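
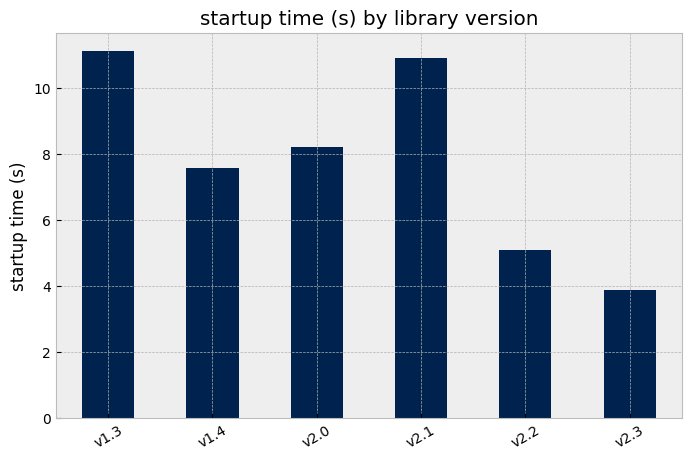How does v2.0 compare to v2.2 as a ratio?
≈ 1.6×

v2.0 ≈ 8, v2.2 ≈ 5; 8/5 ≈ 1.6.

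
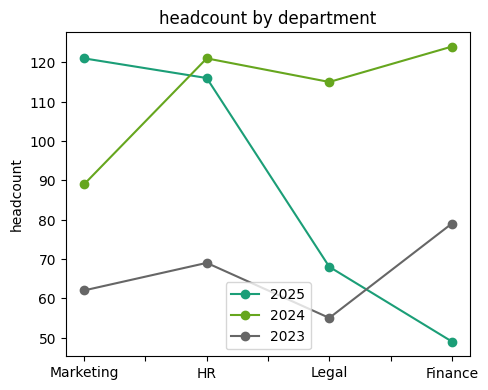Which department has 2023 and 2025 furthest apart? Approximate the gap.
Marketing, ≈ 60

Marketing: 2023 ≈ 60, 2025 ≈ 120 → gap ≈ 60. Next-largest (HR) is only ≈ 50.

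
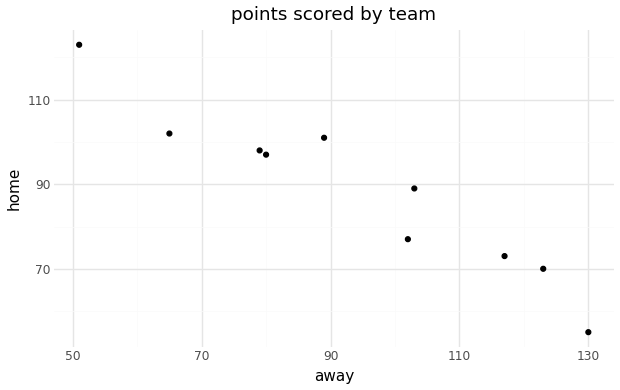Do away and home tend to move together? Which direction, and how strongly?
Points are negatively correlated; strong (|r| ≈ 1.0).

negative, strong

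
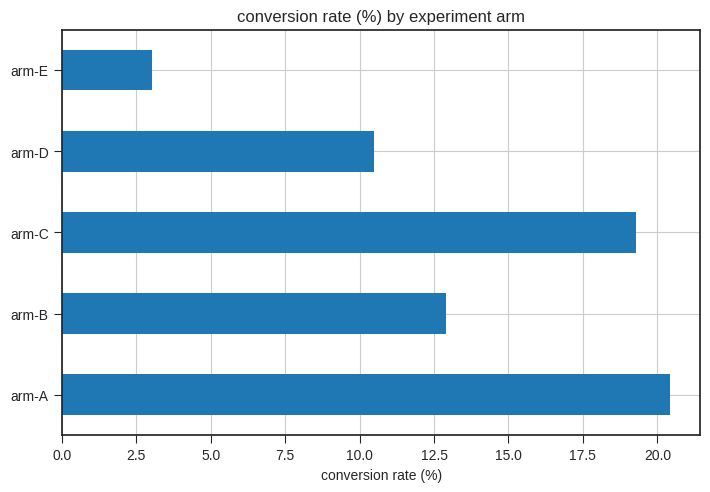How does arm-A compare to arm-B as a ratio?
arm-A ≈ 20, arm-B ≈ 12; 20/12 ≈ 1.67.

≈ 1.67×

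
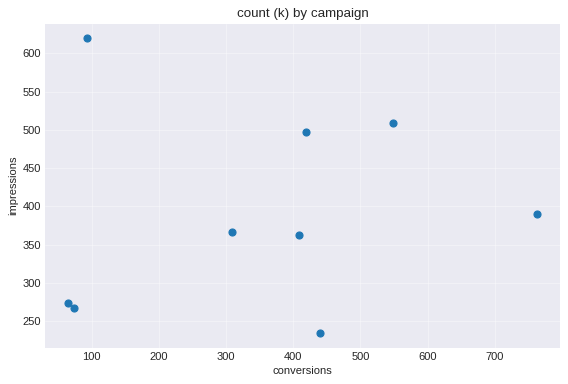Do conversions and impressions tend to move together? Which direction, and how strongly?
no clear correlation

Points are roughly uncorrelated; weak (|r| ≈ 0.1).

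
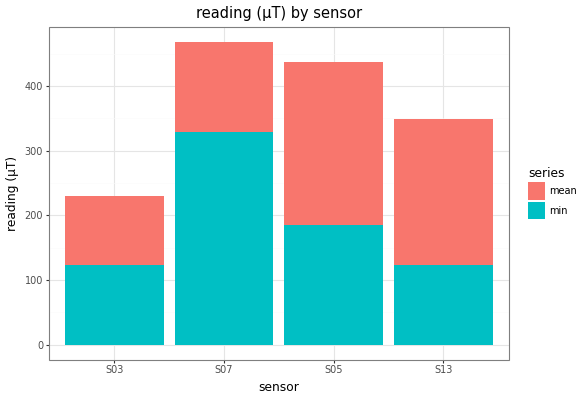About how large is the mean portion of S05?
mean top ≈ 450, bottom ≈ 200; segment ≈ 250.

≈ 250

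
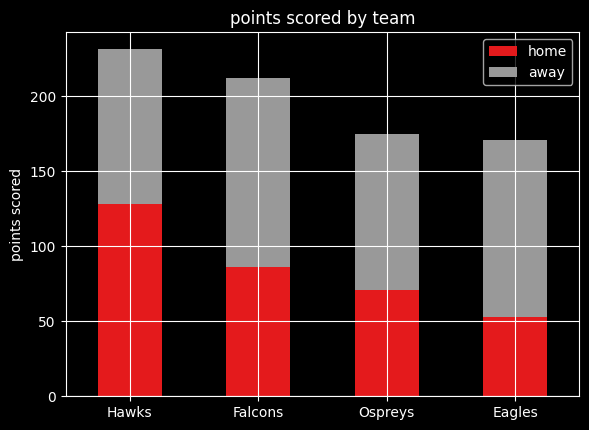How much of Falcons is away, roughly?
≈ 140

away top ≈ 220, bottom ≈ 80; segment ≈ 140.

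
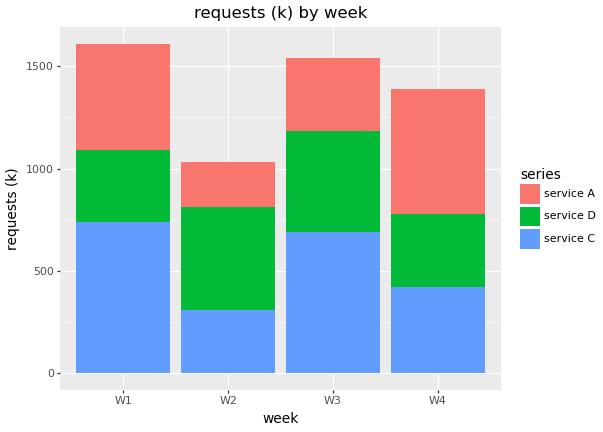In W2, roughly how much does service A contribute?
service A top ≈ 1000, bottom ≈ 800; segment ≈ 200.

≈ 200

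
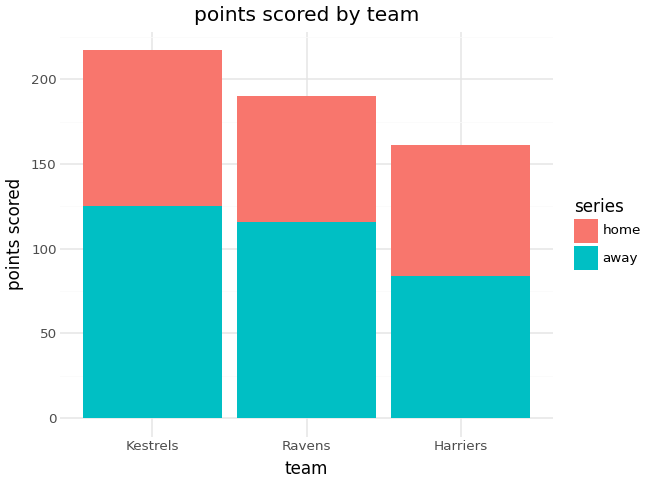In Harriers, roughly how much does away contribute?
away top ≈ 80, bottom ≈ 0; segment ≈ 80.

≈ 80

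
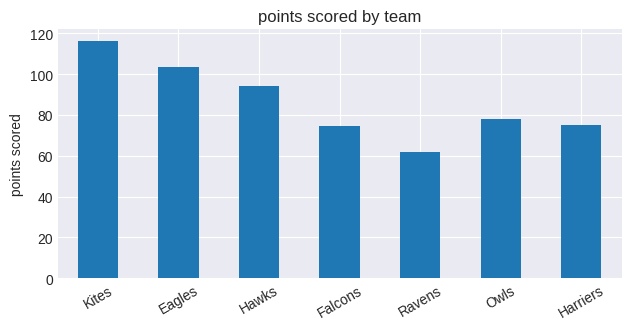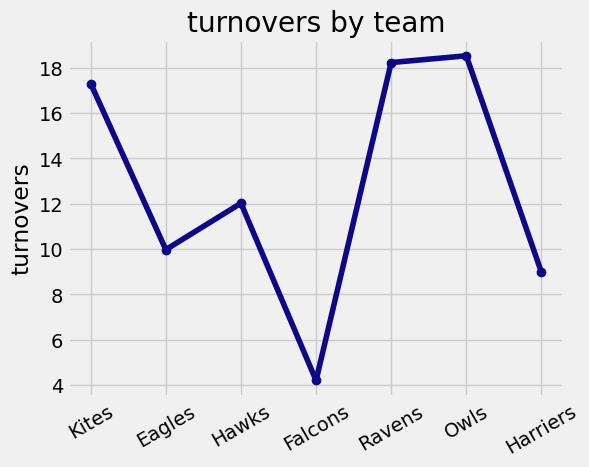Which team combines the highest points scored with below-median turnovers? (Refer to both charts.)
Chart 2 median turnovers ≈ 12; below-median teams: Eagles, Falcons, Harriers. Among those, Eagles has the highest points scored (≈ 100).

Eagles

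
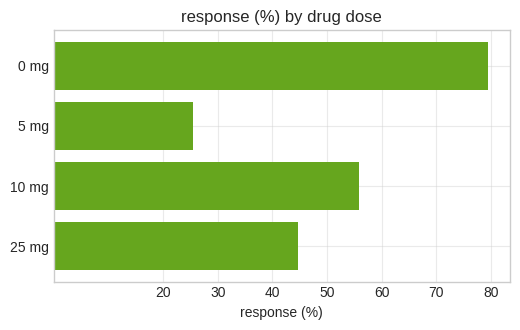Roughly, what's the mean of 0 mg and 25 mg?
(80 + 40) / 2 ≈ 60.

≈ 60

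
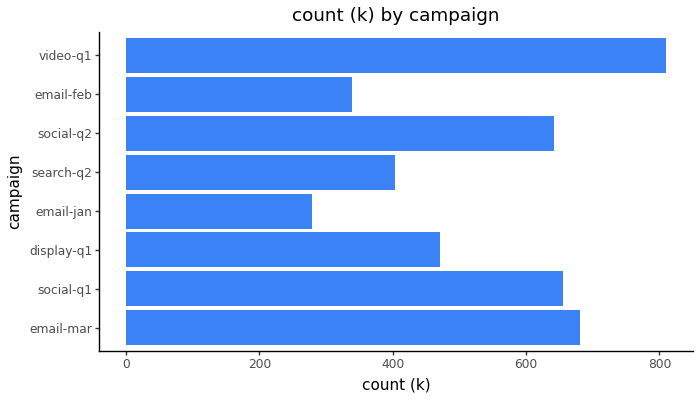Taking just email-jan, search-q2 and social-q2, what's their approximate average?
≈ 433

(300 + 400 + 600) / 3 ≈ 433.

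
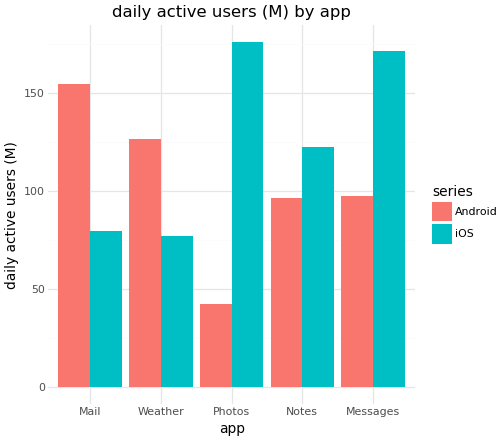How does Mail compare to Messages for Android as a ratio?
Mail ≈ 160, Messages ≈ 100; 160/100 ≈ 1.6.

≈ 1.6×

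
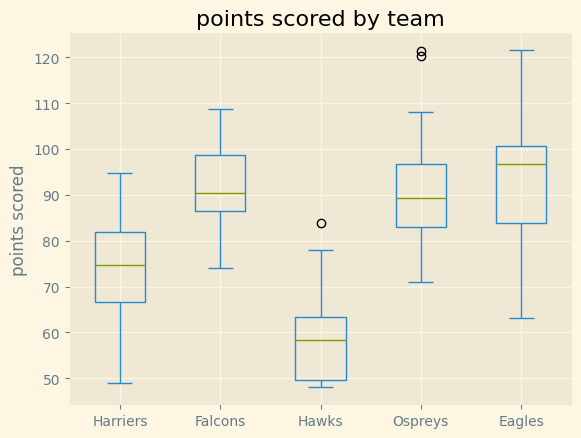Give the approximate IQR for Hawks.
≈ 15

Q3 ≈ 65, Q1 ≈ 50; IQR ≈ 15.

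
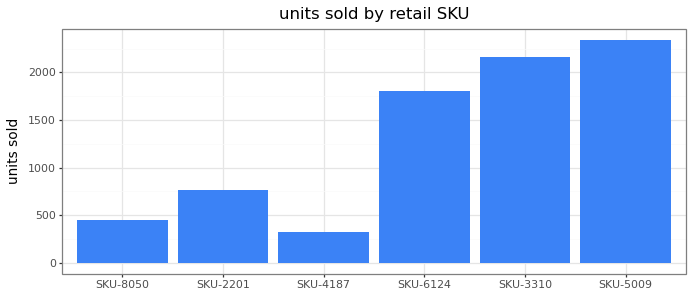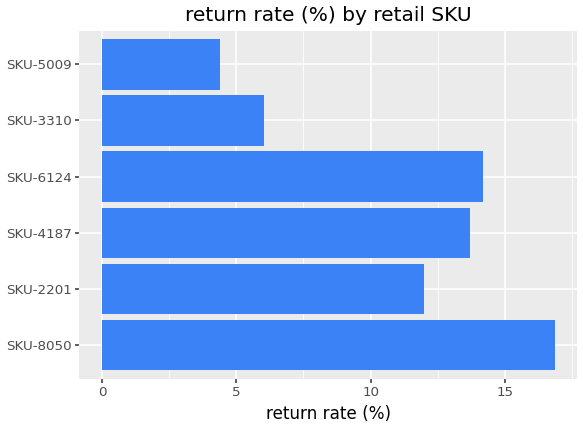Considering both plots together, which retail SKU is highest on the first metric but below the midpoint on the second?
SKU-5009

Chart 2 median return rate (%) ≈ 12; below-median retail SKUs: SKU-2201, SKU-3310, SKU-5009. Among those, SKU-5009 has the highest units sold (≈ 2500).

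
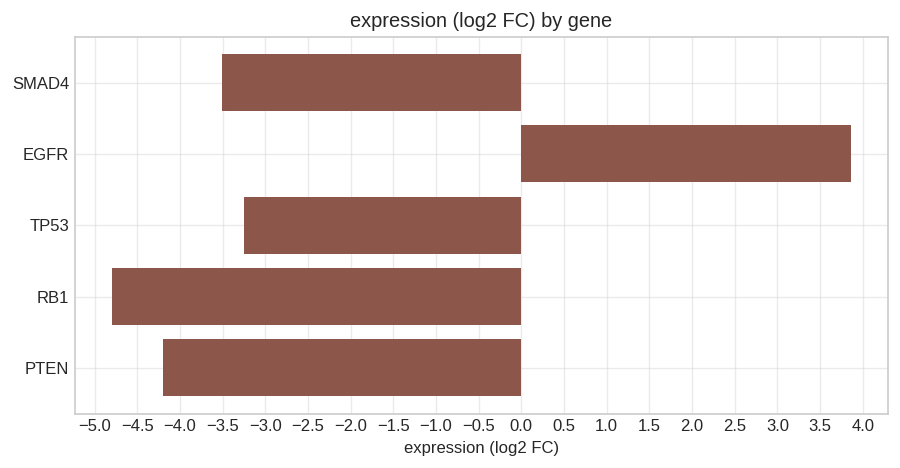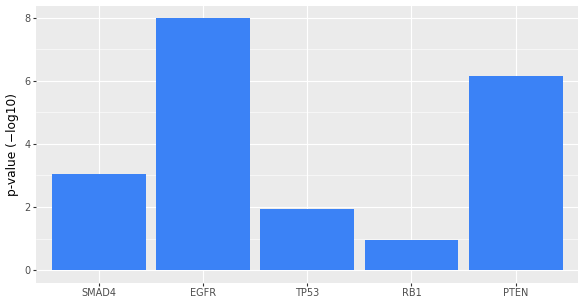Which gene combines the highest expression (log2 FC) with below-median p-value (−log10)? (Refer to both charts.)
Chart 2 median p-value (−log10) ≈ 3; below-median genes: TP53, RB1. Among those, TP53 has the highest expression (log2 FC) (≈ -3).

TP53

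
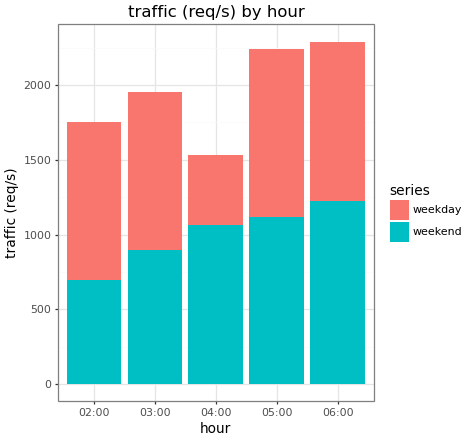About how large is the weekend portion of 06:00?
weekend top ≈ 1200, bottom ≈ 0; segment ≈ 1200.

≈ 1200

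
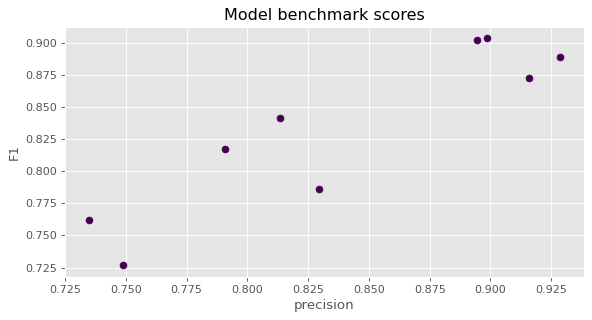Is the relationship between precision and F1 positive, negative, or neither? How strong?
Points are positively correlated; strong (|r| ≈ 0.9).

positive, strong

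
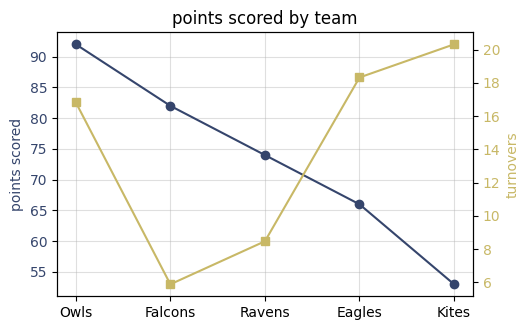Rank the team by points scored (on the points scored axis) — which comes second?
Top 3 (on the points scored axis): Owls ≈ 90, Falcons ≈ 80, Ravens ≈ 75.

Falcons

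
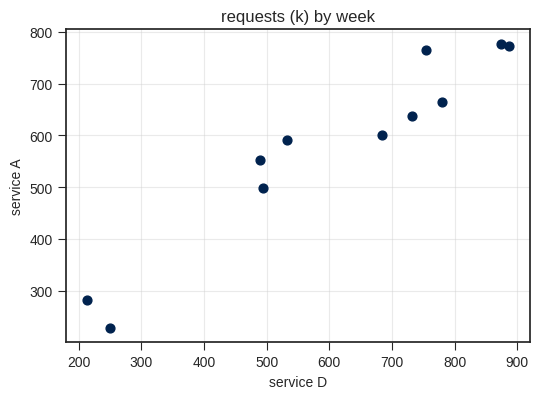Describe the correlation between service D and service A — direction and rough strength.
positive, strong

Points are positively correlated; strong (|r| ≈ 1.0).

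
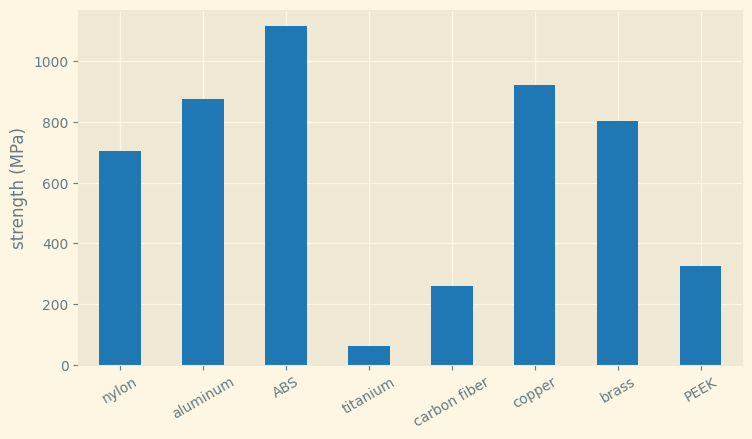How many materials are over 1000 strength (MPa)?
1

Above 1000: ABS.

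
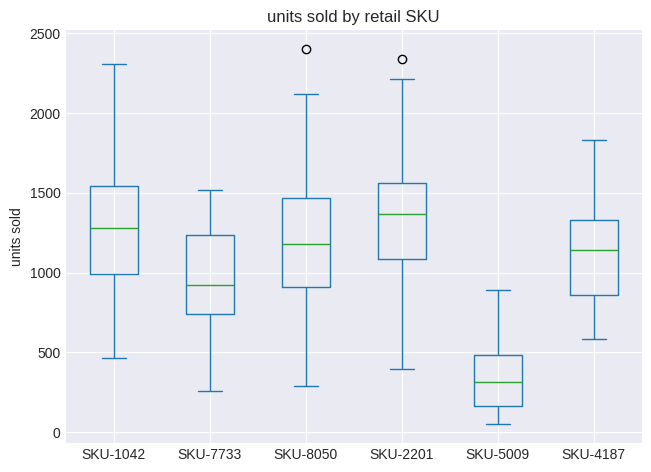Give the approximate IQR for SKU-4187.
Q3 ≈ 1300, Q1 ≈ 900; IQR ≈ 400.

≈ 400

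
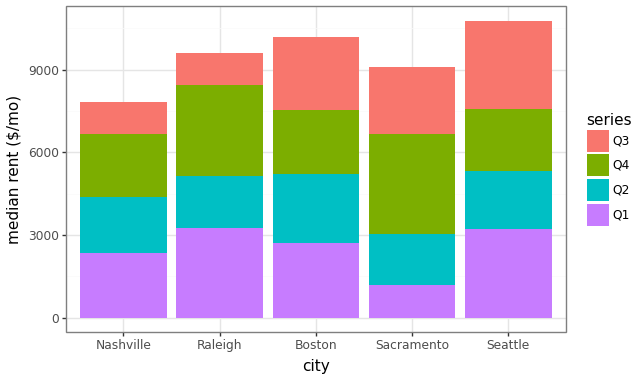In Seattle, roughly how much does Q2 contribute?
≈ 2000

Q2 top ≈ 5000, bottom ≈ 3000; segment ≈ 2000.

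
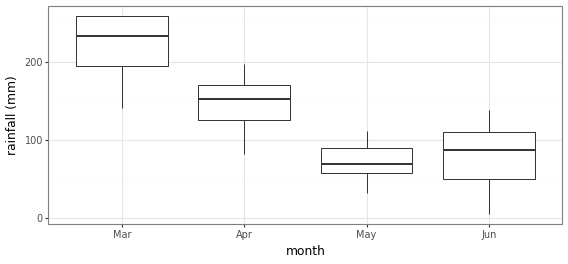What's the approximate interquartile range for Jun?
≈ 60

Q3 ≈ 120, Q1 ≈ 60; IQR ≈ 60.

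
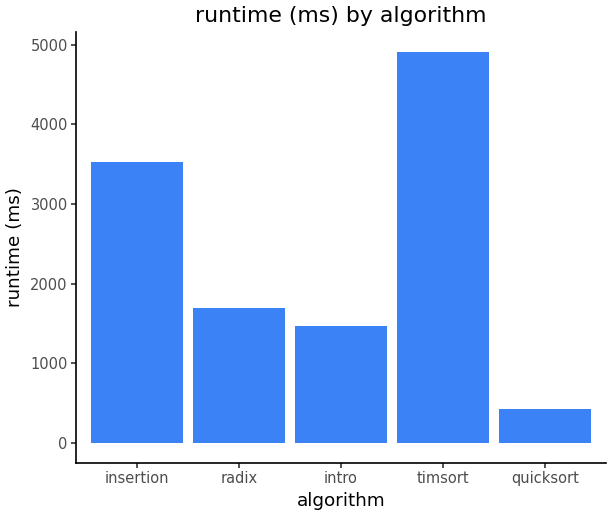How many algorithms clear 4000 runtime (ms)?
Above 4000: timsort.

1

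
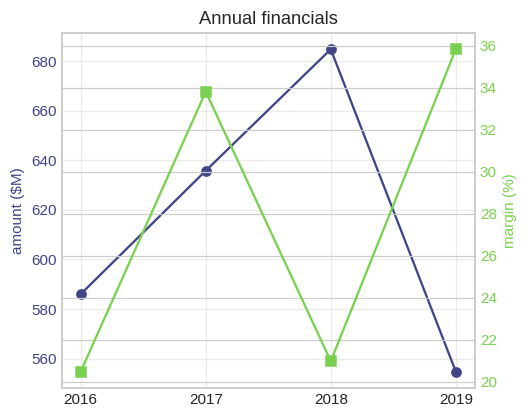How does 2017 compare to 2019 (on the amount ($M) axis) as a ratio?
2017 ≈ 640, 2019 ≈ 560; 640/560 ≈ 1.14.

≈ 1.14×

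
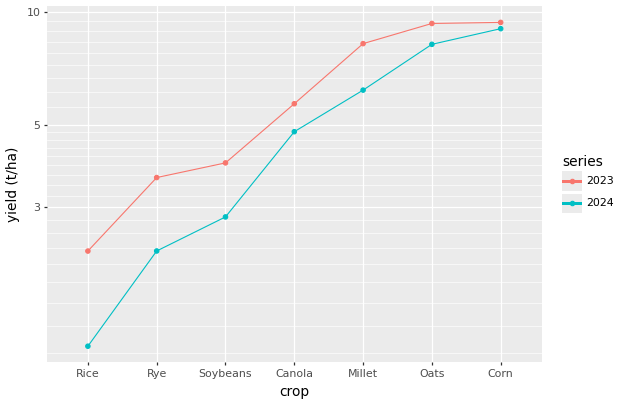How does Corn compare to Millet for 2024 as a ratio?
≈ 1.5×

Corn ≈ 9, Millet ≈ 6; 9/6 ≈ 1.5.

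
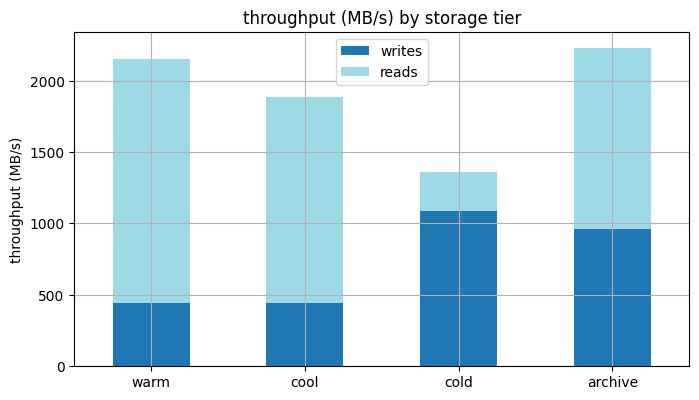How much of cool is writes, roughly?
≈ 400

writes top ≈ 400, bottom ≈ 0; segment ≈ 400.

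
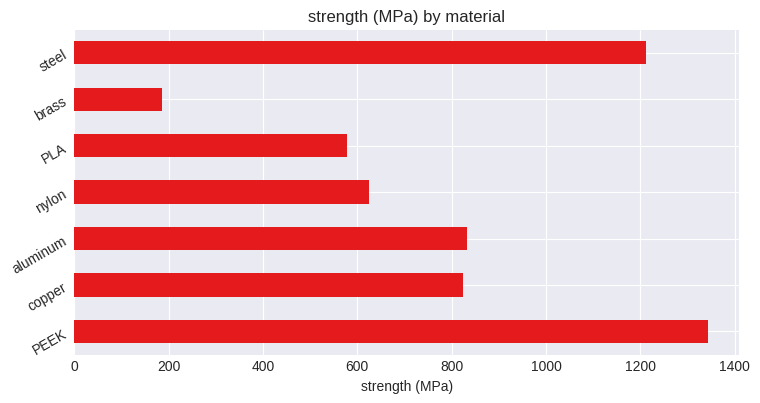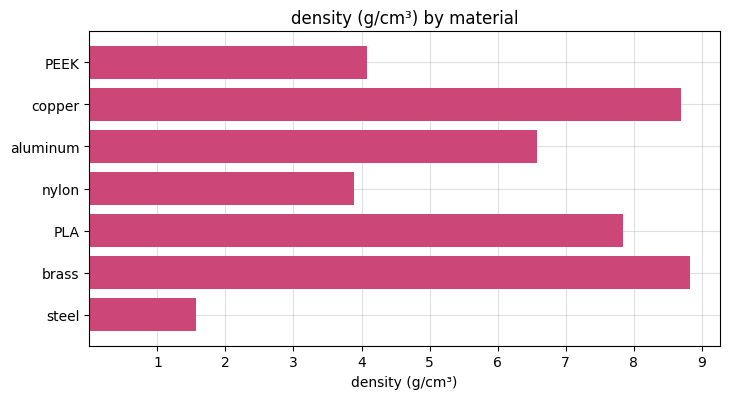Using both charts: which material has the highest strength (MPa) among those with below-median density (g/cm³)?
PEEK

Chart 2 median density (g/cm³) ≈ 7; below-median materials: PEEK, nylon, steel. Among those, PEEK has the highest strength (MPa) (≈ 1400).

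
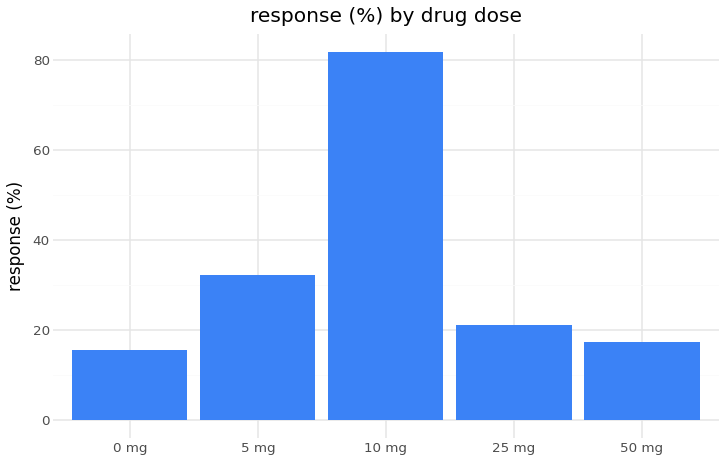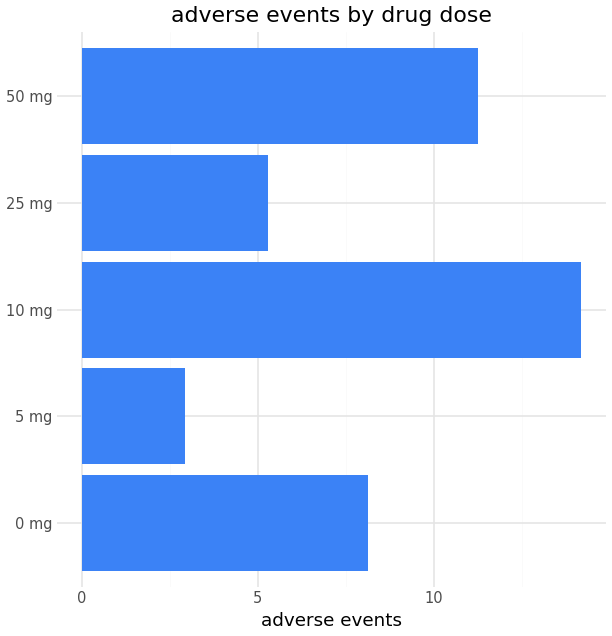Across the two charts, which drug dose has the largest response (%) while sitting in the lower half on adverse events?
Chart 2 median adverse events ≈ 8; below-median drug doses: 5 mg, 25 mg. Among those, 5 mg has the highest response (%) (≈ 30).

5 mg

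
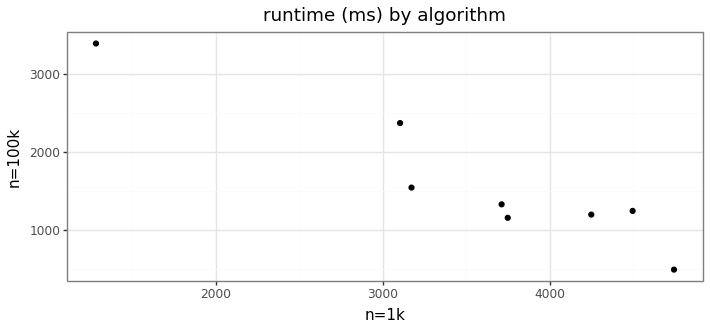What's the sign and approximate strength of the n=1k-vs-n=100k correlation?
negative, strong

Points are negatively correlated; strong (|r| ≈ 0.9).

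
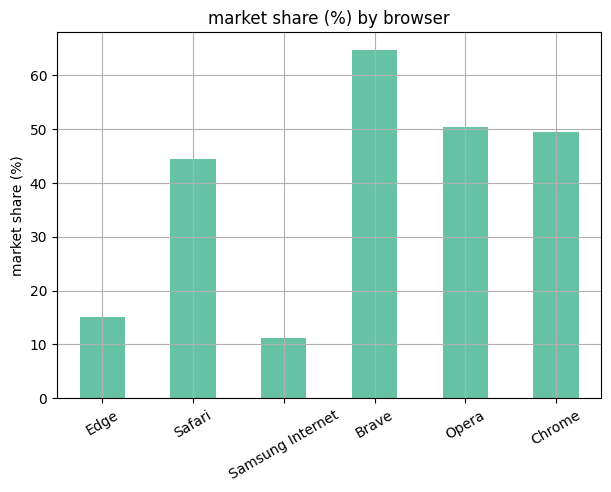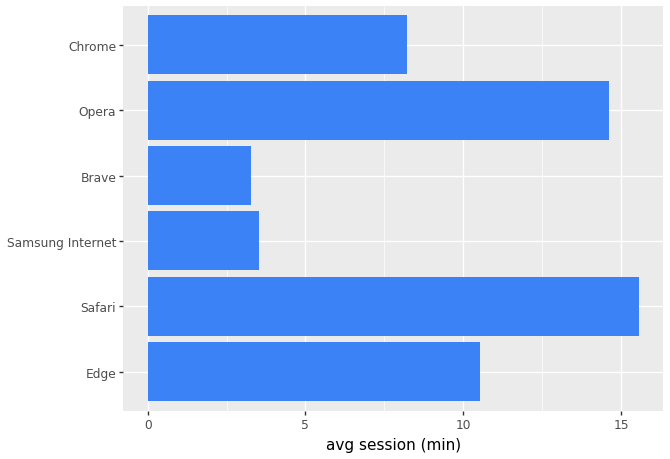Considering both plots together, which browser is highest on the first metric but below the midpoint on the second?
Chart 2 median avg session (min) ≈ 10; below-median browsers: Samsung Internet, Brave, Chrome. Among those, Brave has the highest market share (%) (≈ 60).

Brave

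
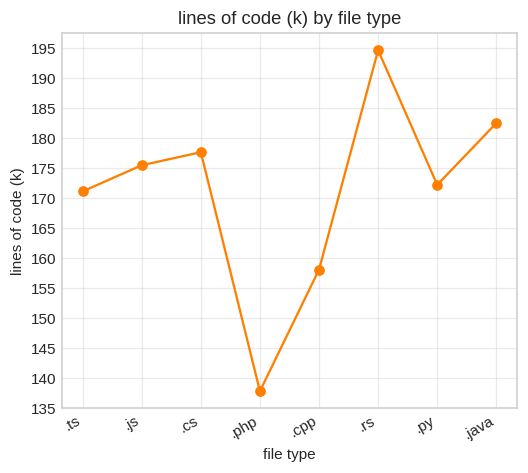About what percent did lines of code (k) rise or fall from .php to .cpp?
≈ +14.3%

.php ≈ 140, .cpp ≈ 160; (160 − 140) / 140 ≈ +14.3%.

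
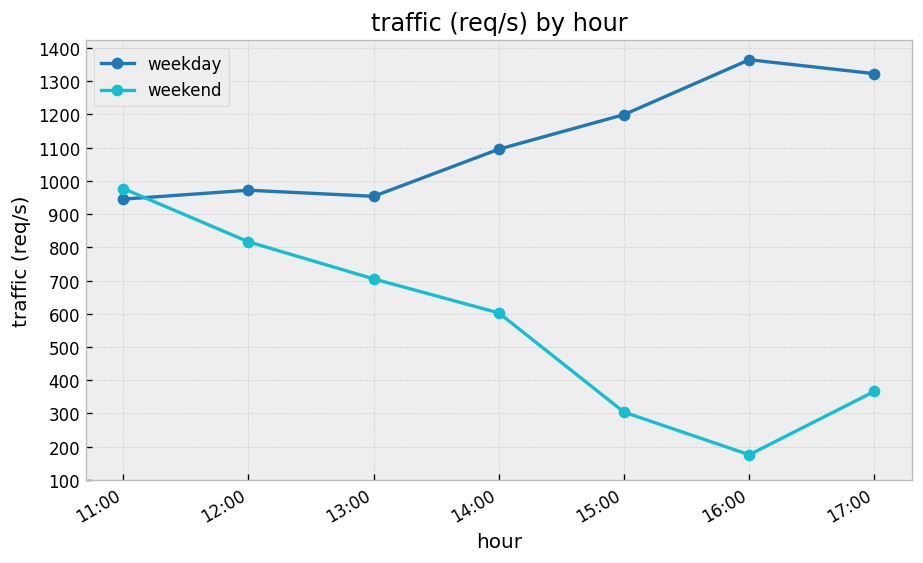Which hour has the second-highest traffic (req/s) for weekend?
12:00

Top 3 for weekend: 11:00 ≈ 1000, 12:00 ≈ 800, 13:00 ≈ 700.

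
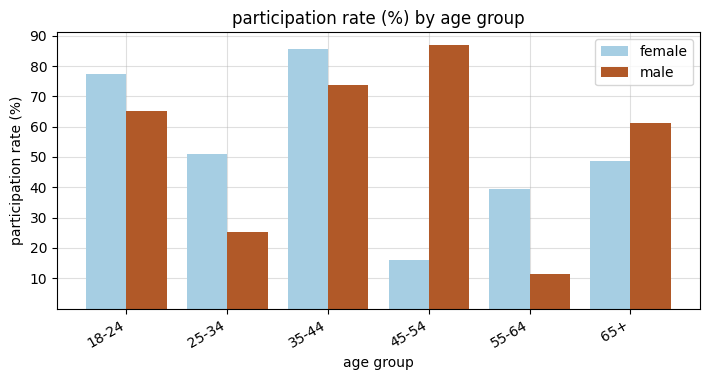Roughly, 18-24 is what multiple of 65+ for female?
18-24 ≈ 80, 65+ ≈ 50; 80/50 ≈ 1.6.

≈ 1.6×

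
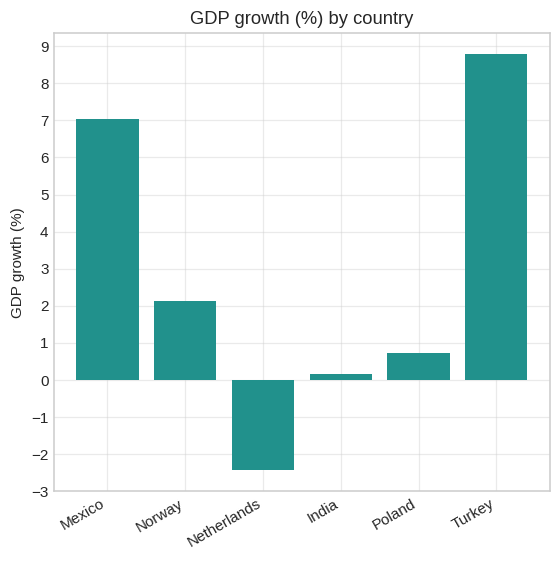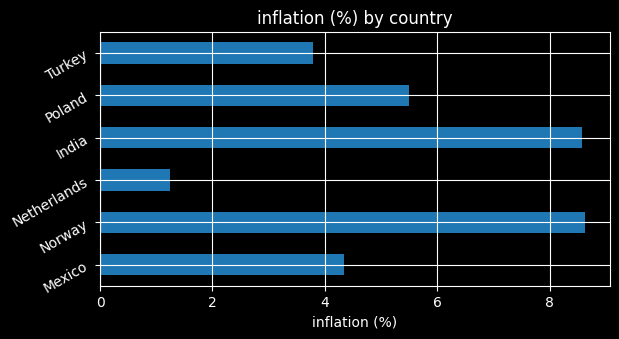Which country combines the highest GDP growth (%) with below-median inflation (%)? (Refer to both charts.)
Chart 2 median inflation (%) ≈ 5; below-median countries: Mexico, Netherlands, Turkey. Among those, Turkey has the highest GDP growth (%) (≈ 9).

Turkey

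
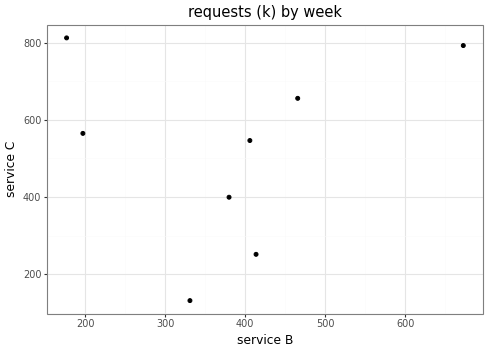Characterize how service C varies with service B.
no clear correlation

Points are roughly uncorrelated; weak (|r| ≈ 0.1).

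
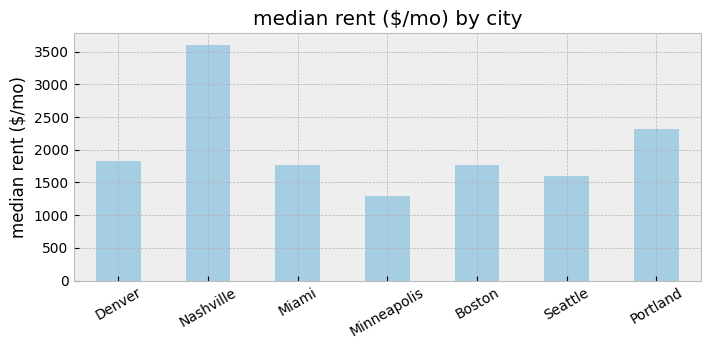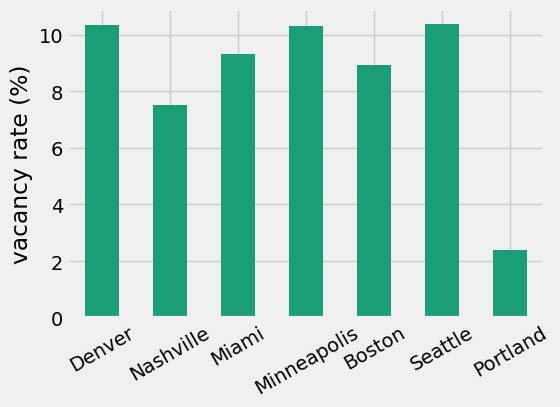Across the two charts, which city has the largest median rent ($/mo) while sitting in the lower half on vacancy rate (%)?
Nashville

Chart 2 median vacancy rate (%) ≈ 9; below-median cities: Nashville, Boston, Portland. Among those, Nashville has the highest median rent ($/mo) (≈ 3500).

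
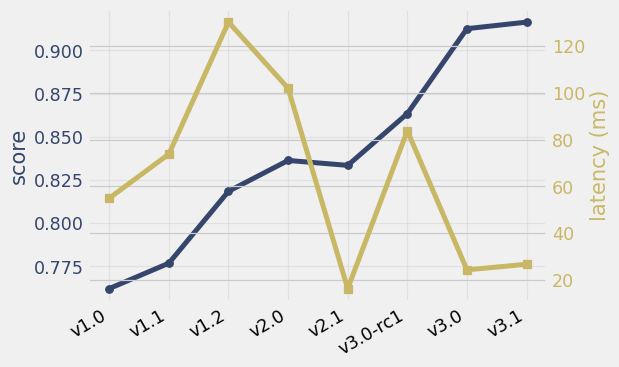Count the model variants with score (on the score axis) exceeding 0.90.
2

Above 0.90: v3.0, v3.1.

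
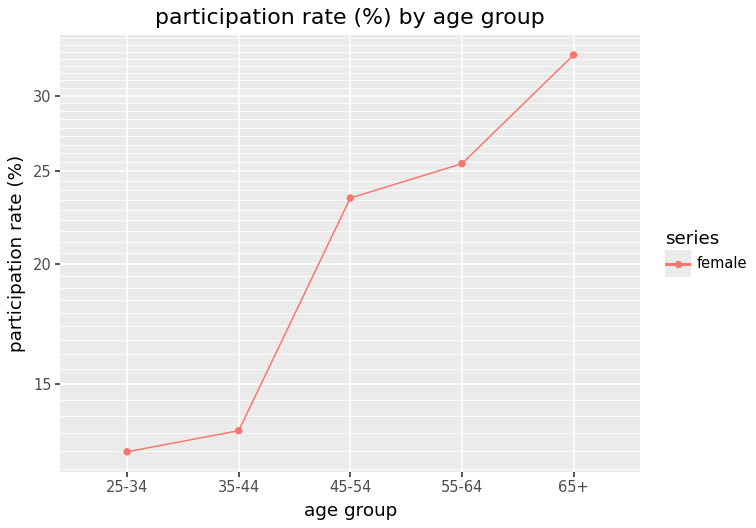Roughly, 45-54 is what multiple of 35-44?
≈ 1.71×

45-54 ≈ 24, 35-44 ≈ 14; 24/14 ≈ 1.71.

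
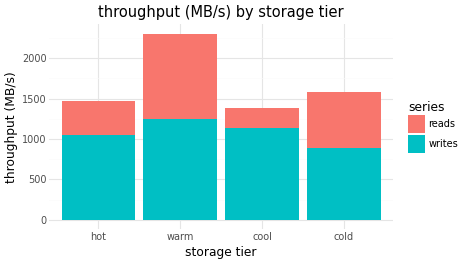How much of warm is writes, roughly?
≈ 1200

writes top ≈ 1200, bottom ≈ 0; segment ≈ 1200.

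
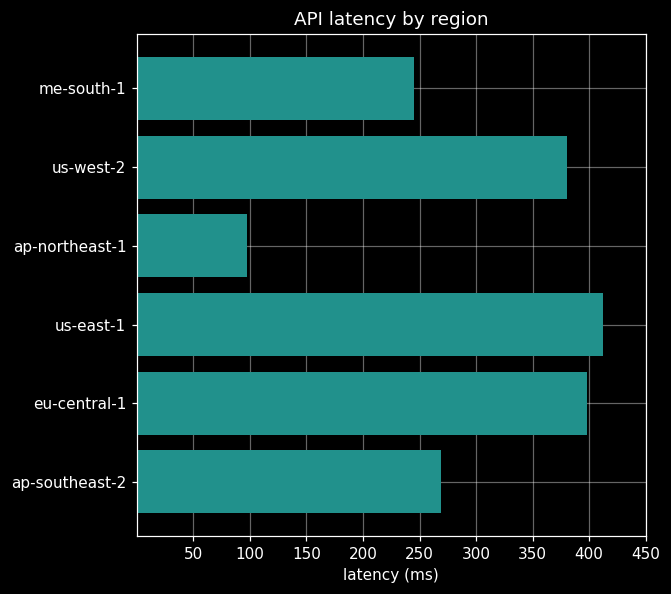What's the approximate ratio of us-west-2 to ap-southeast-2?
us-west-2 ≈ 400, ap-southeast-2 ≈ 250; 400/250 ≈ 1.6.

≈ 1.6×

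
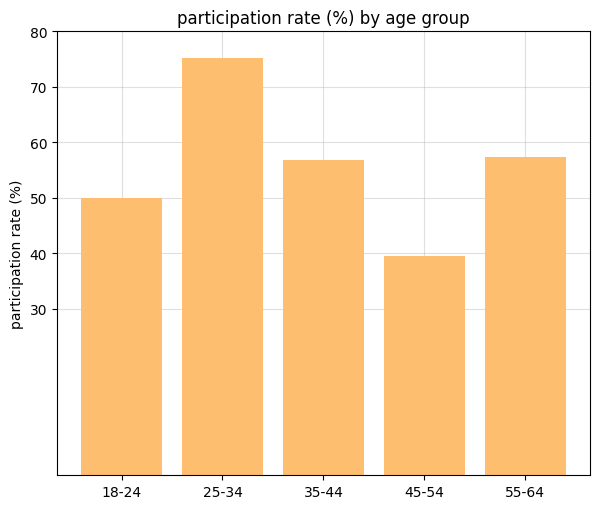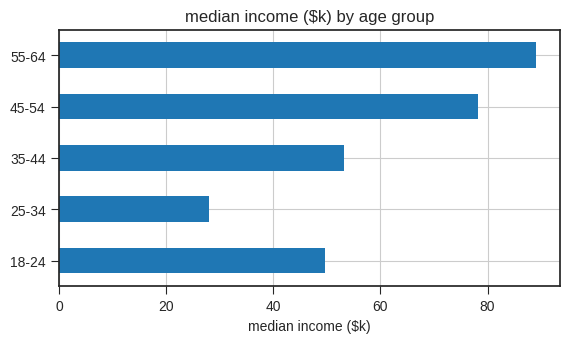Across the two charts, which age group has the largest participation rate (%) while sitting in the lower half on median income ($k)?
25-34

Chart 2 median median income ($k) ≈ 50; below-median age groups: 18-24, 25-34. Among those, 25-34 has the highest participation rate (%) (≈ 80).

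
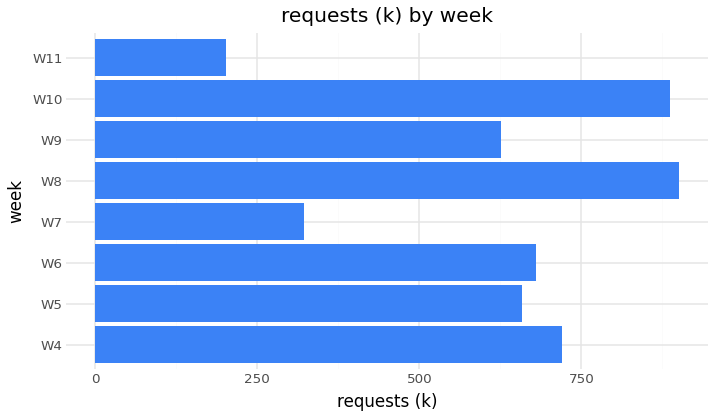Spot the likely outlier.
W11

W11 ≈ 200; the rest sit between ≈ 300 and ≈ 900.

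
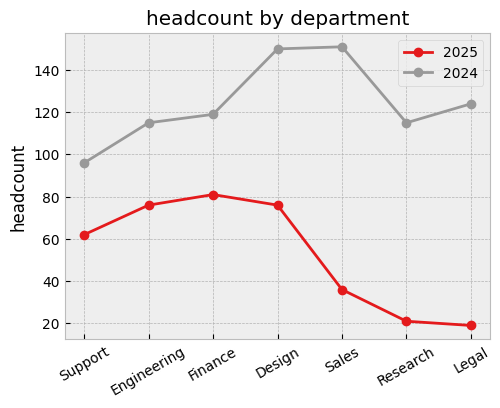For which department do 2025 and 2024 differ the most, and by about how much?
Sales: 2025 ≈ 40, 2024 ≈ 160 → gap ≈ 120. Next-largest (Legal) is only ≈ 100.

Sales, ≈ 120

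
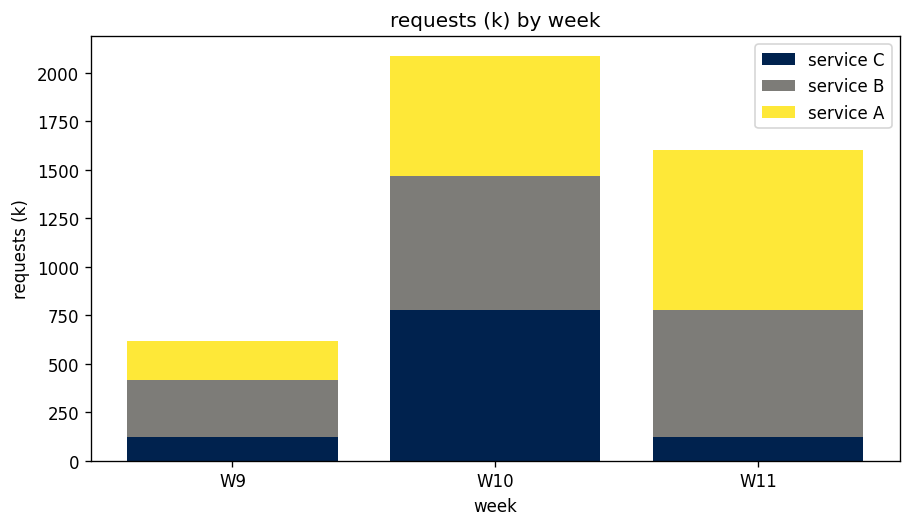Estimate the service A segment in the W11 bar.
service A top ≈ 1600, bottom ≈ 800; segment ≈ 800.

≈ 800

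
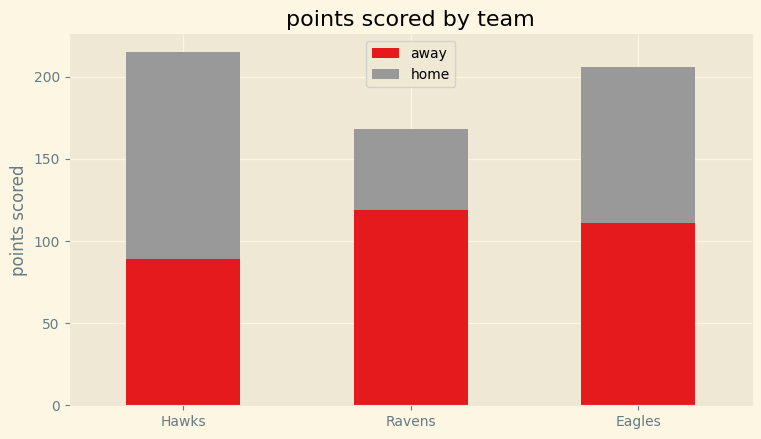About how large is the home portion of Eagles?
≈ 80

home top ≈ 200, bottom ≈ 120; segment ≈ 80.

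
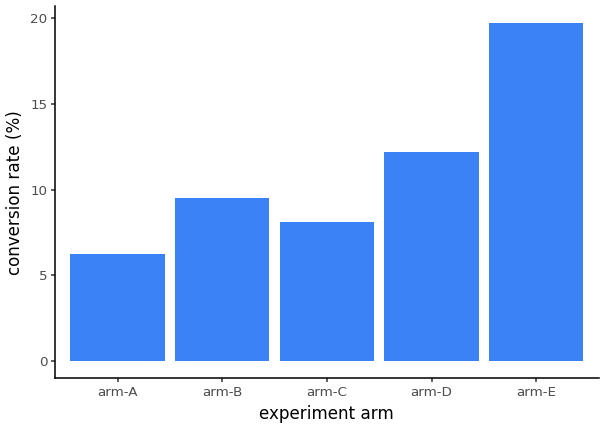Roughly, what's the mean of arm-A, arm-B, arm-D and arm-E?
(6 + 10 + 12 + 20) / 4 ≈ 12.

≈ 12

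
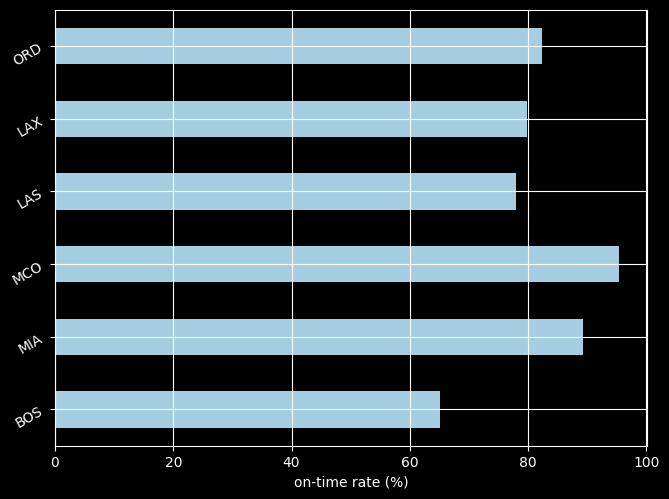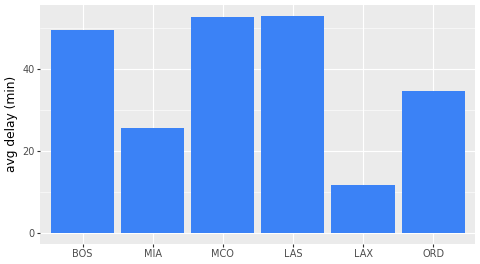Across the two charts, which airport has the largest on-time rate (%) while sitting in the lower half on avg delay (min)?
MIA

Chart 2 median avg delay (min) ≈ 40; below-median airports: MIA, LAX, ORD. Among those, MIA has the highest on-time rate (%) (≈ 90).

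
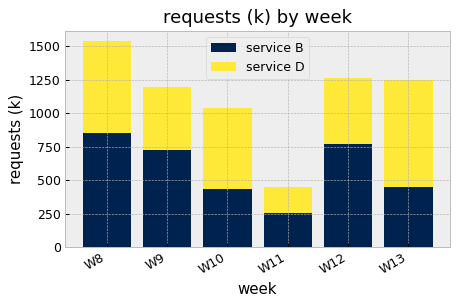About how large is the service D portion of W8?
service D top ≈ 1600, bottom ≈ 800; segment ≈ 800.

≈ 800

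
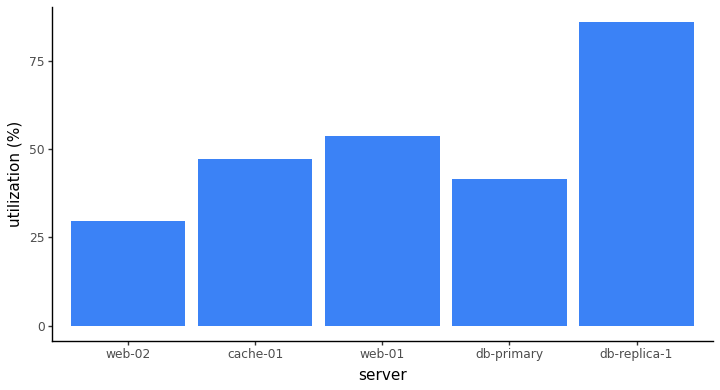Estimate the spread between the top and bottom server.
≈ 60

Max db-replica-1 ≈ 90, min web-02 ≈ 30; range ≈ 60.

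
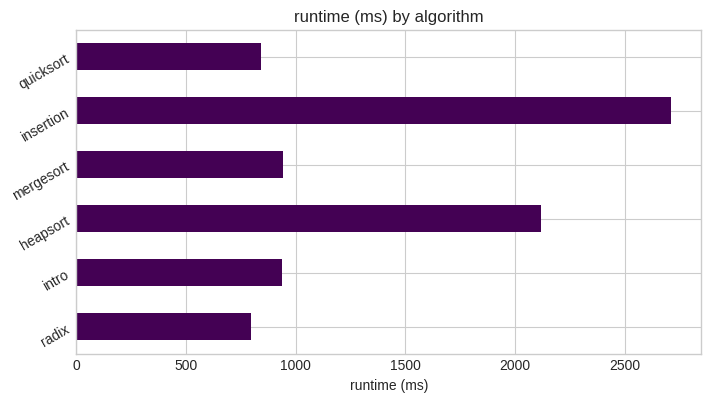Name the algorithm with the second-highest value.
heapsort

Top 3: insertion ≈ 2500, heapsort ≈ 2000, mergesort ≈ 1000.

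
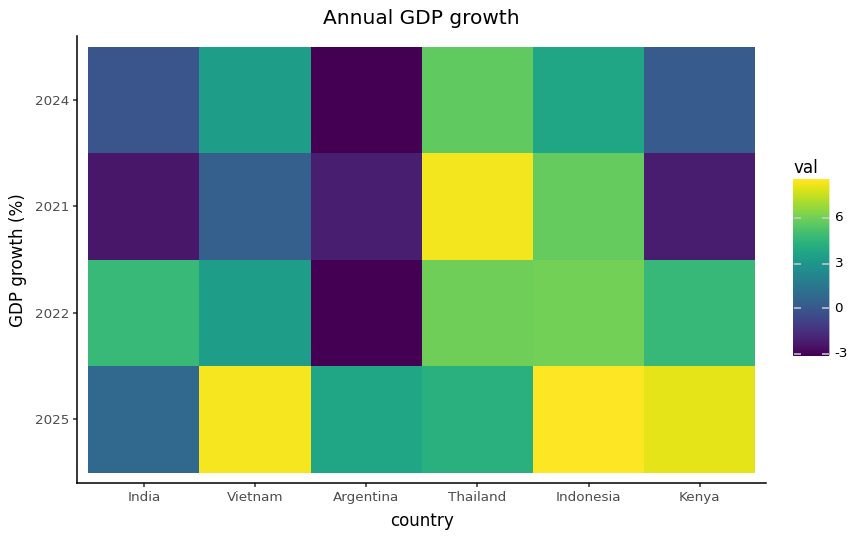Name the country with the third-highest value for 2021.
Vietnam

Top 4 for 2021: Thailand ≈ 8, Indonesia ≈ 6, Vietnam ≈ 0, Argentina ≈ -2.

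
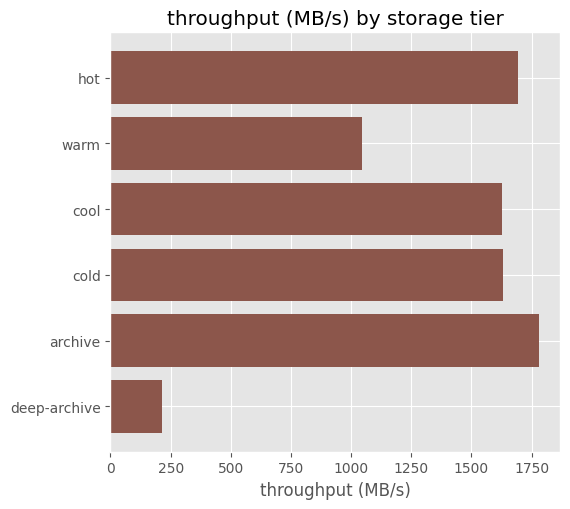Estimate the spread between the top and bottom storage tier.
≈ 1600

Max archive ≈ 1800, min deep-archive ≈ 200; range ≈ 1600.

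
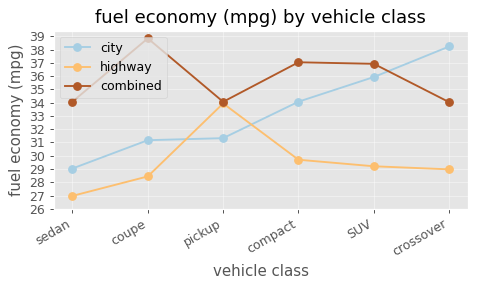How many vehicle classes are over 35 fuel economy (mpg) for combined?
Above 35: coupe, compact, SUV.

3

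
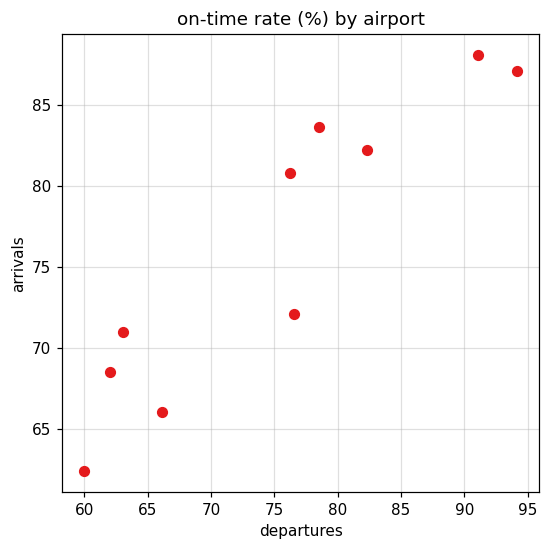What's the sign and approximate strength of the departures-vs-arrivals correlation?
positive, strong

Points are positively correlated; strong (|r| ≈ 0.9).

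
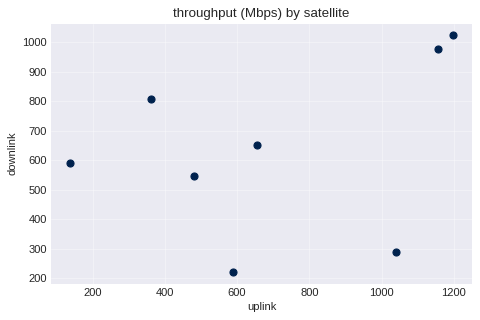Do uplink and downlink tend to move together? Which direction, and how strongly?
positive, weak

Points are positively correlated; weak (|r| ≈ 0.3).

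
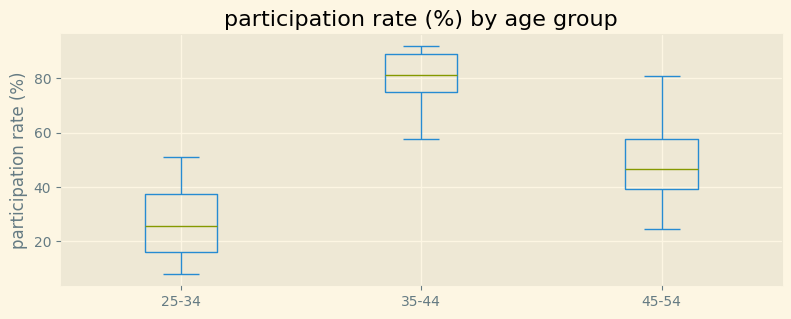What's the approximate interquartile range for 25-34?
≈ 20

Q3 ≈ 35, Q1 ≈ 15; IQR ≈ 20.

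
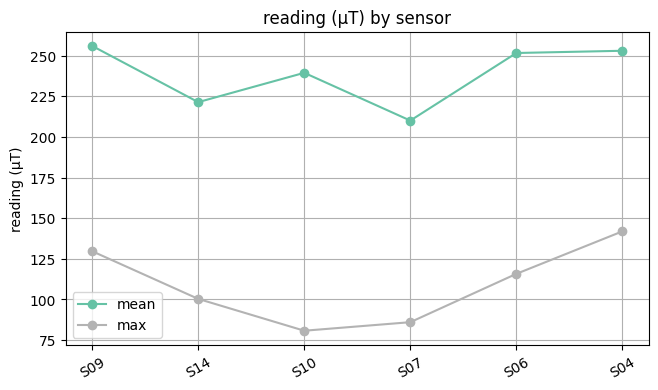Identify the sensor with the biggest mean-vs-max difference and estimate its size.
S10, ≈ 160 µT

S10: mean ≈ 240, max ≈ 80 → gap ≈ 160. Next-largest (S06) is only ≈ 140.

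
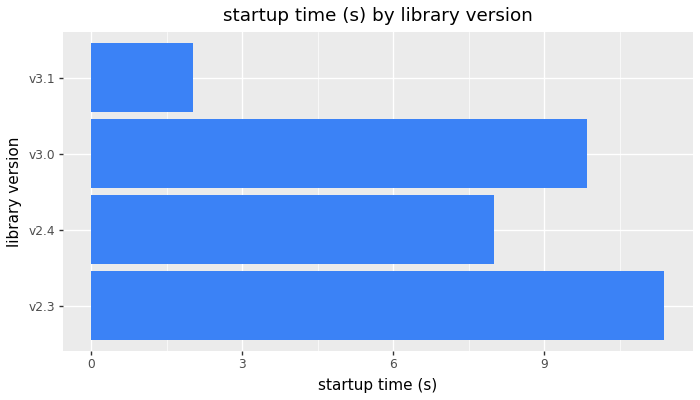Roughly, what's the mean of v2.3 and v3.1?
≈ 6

(11 + 2) / 2 ≈ 6.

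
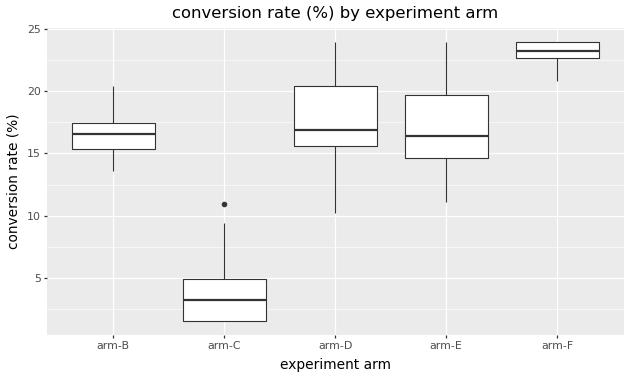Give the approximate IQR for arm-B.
≈ 2

Q3 ≈ 18, Q1 ≈ 16; IQR ≈ 2.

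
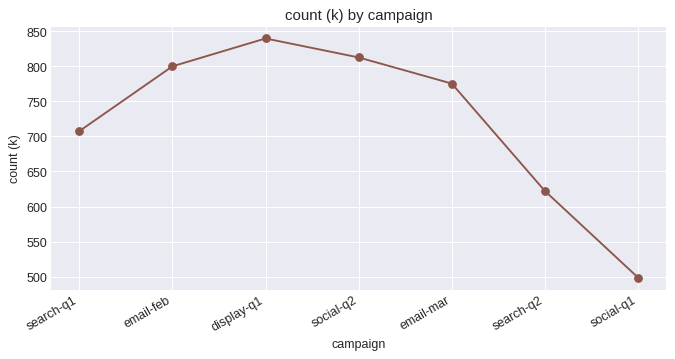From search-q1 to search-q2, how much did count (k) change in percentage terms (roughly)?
search-q1 ≈ 700, search-q2 ≈ 600; (600 − 700) / 700 ≈ -14.3%.

≈ -14.3%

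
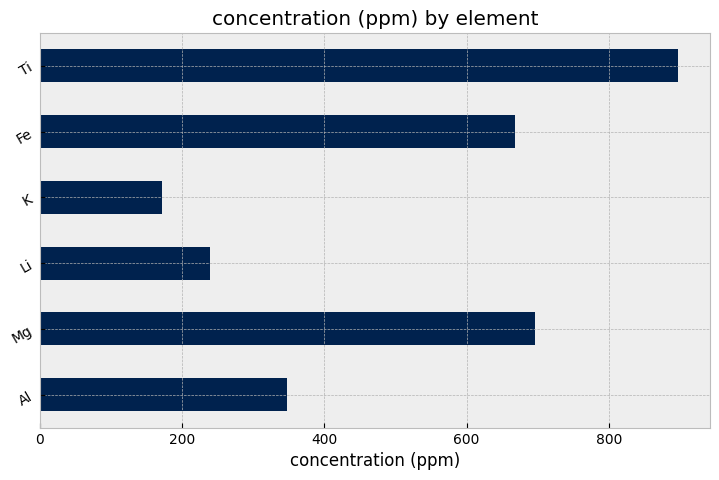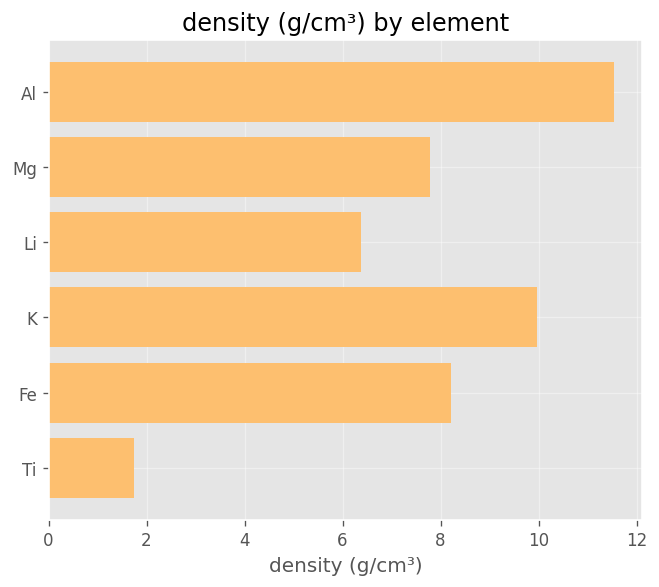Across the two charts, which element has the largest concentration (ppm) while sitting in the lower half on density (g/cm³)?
Chart 2 median density (g/cm³) ≈ 8; below-median elements: Mg, Li, Ti. Among those, Ti has the highest concentration (ppm) (≈ 900).

Ti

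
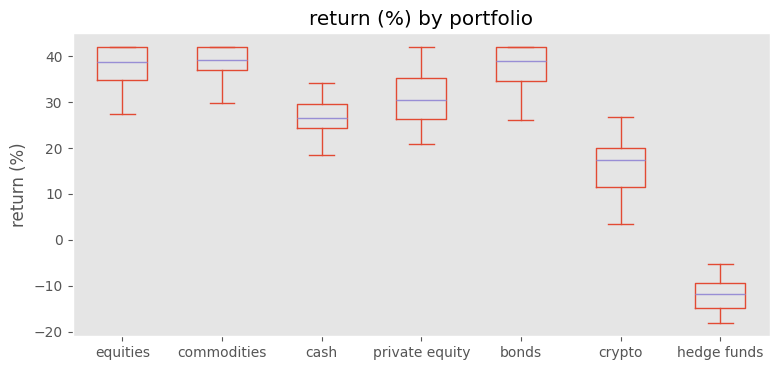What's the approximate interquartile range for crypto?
Q3 ≈ 20, Q1 ≈ 10; IQR ≈ 10.

≈ 10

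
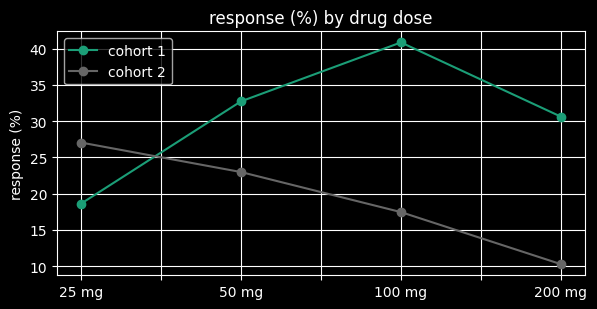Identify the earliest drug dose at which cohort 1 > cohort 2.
50 mg

25 mg: cohort 1 ≈ 20 vs cohort 2 ≈ 25 (not yet); 50 mg: cohort 1 ≈ 35 vs cohort 2 ≈ 25 (first crossover).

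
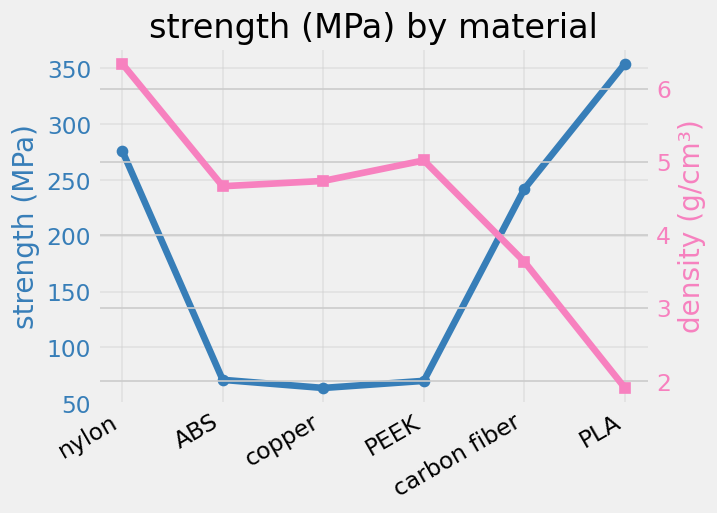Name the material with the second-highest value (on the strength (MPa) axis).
Top 3 (on the strength (MPa) axis): PLA ≈ 350, nylon ≈ 275, carbon fiber ≈ 250.

nylon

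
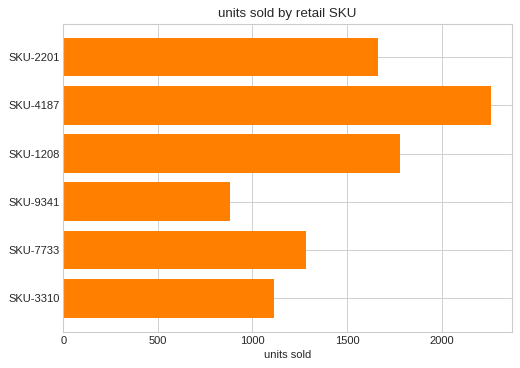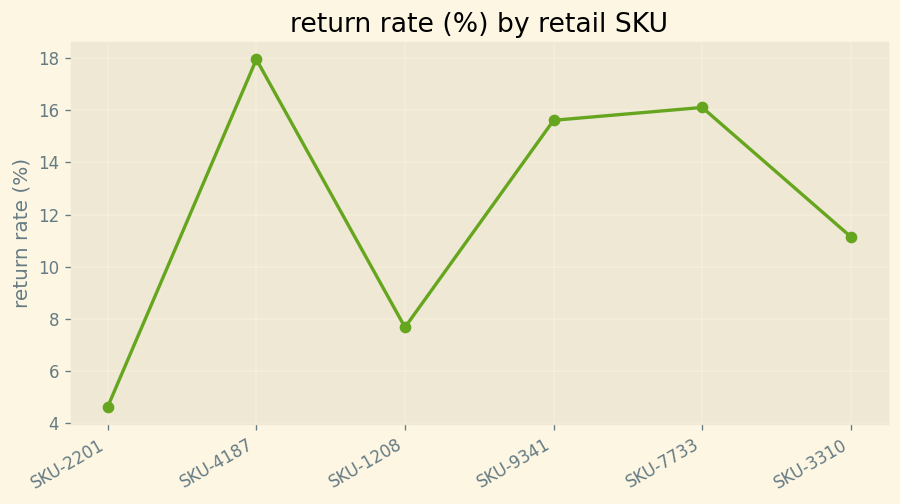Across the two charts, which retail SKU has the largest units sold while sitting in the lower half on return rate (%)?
SKU-1208

Chart 2 median return rate (%) ≈ 14; below-median retail SKUs: SKU-2201, SKU-1208, SKU-3310. Among those, SKU-1208 has the highest units sold (≈ 2000).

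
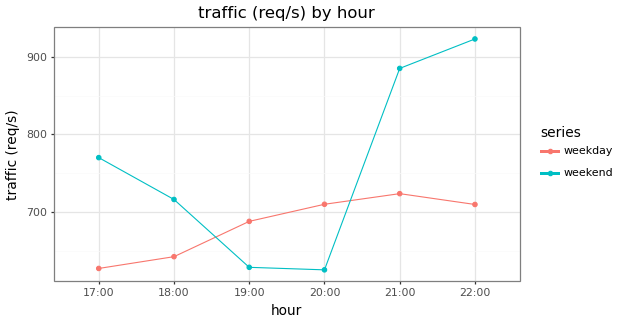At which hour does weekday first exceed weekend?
19:00

18:00: weekday ≈ 650 vs weekend ≈ 725 (not yet); 19:00: weekday ≈ 700 vs weekend ≈ 625 (first crossover).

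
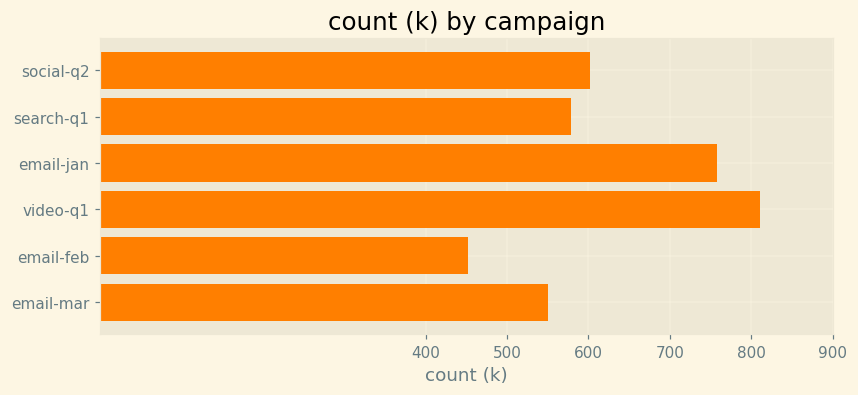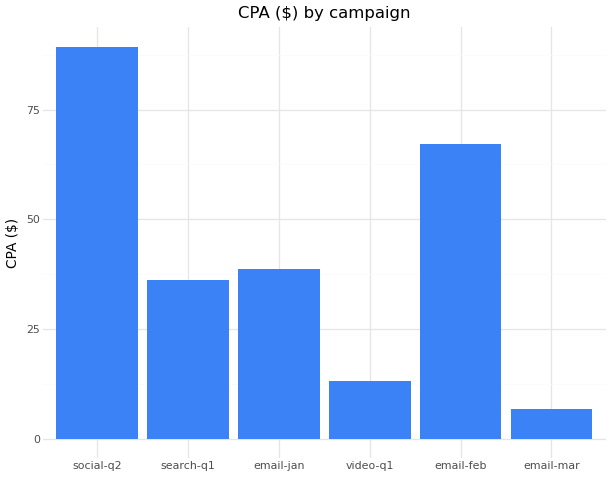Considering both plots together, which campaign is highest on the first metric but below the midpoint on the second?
video-q1

Chart 2 median CPA ($) ≈ 40; below-median campaigns: search-q1, video-q1, email-mar. Among those, video-q1 has the highest count (k) (≈ 800).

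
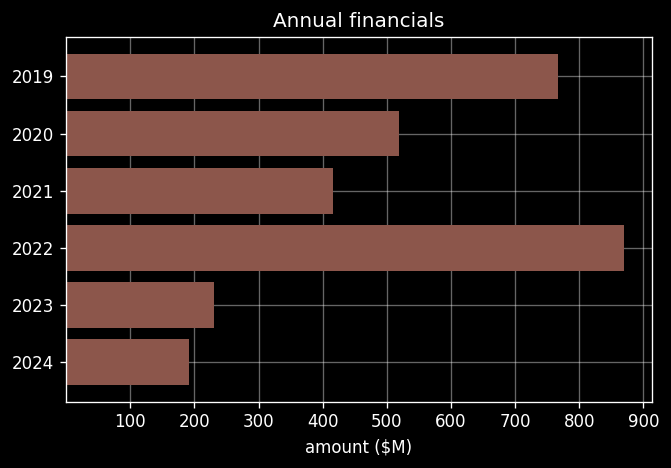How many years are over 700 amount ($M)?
Above 700: 2019, 2022.

2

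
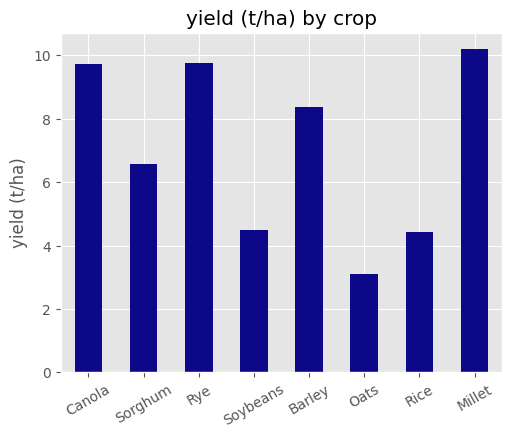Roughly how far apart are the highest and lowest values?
≈ 7

Max Millet ≈ 10, min Oats ≈ 3; range ≈ 7.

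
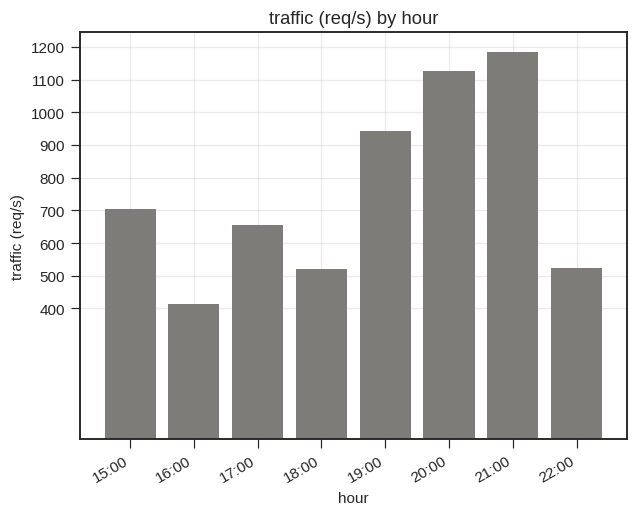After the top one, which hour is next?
20:00

Top 3: 21:00 ≈ 1200, 20:00 ≈ 1100, 19:00 ≈ 900.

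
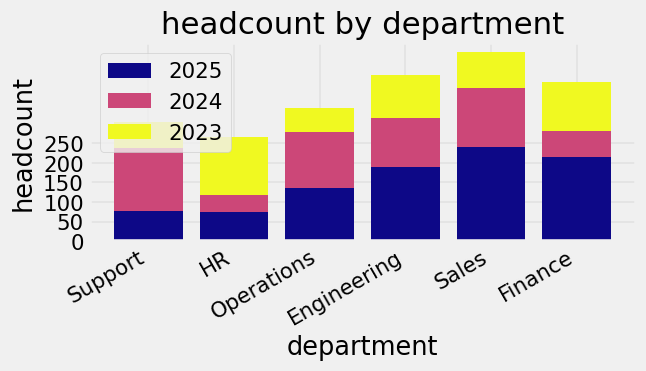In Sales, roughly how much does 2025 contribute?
2025 top ≈ 250, bottom ≈ 0; segment ≈ 250.

≈ 250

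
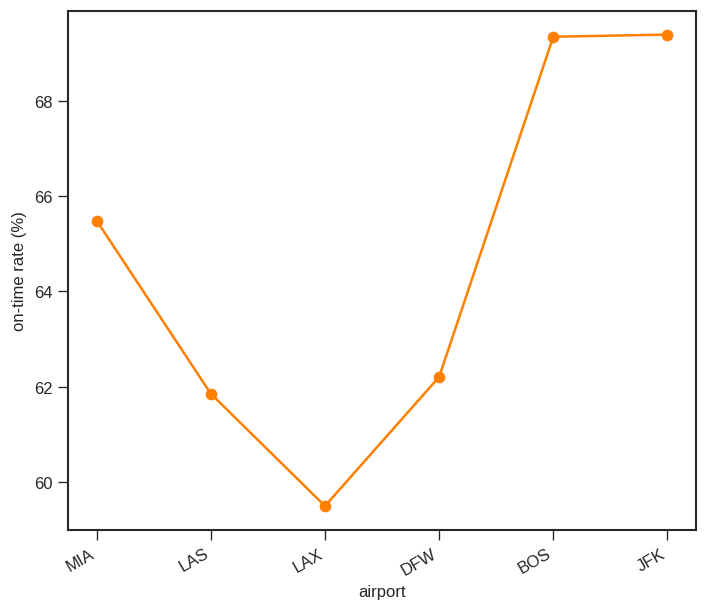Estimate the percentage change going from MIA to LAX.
MIA ≈ 65, LAX ≈ 59; (59 − 65) / 65 ≈ -9.2%.

≈ -9.2%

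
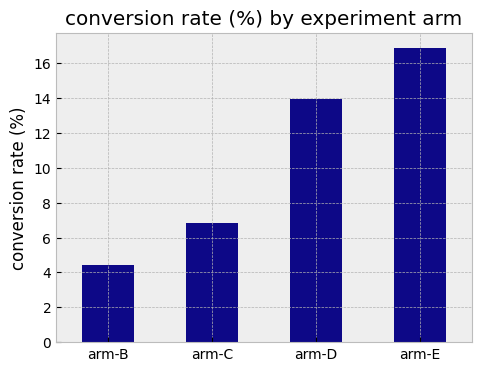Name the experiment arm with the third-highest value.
Top 4: arm-E ≈ 16, arm-D ≈ 14, arm-C ≈ 6, arm-B ≈ 4.

arm-C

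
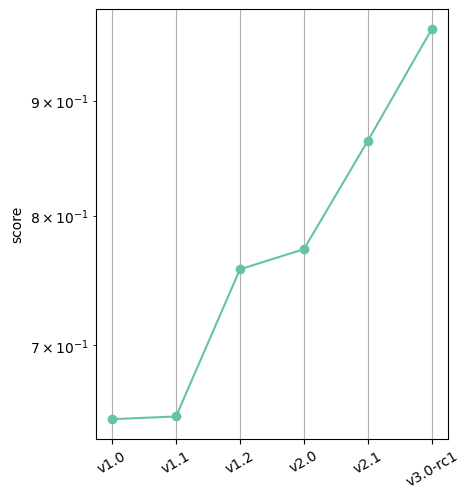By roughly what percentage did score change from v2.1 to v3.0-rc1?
≈ +11.8%

v2.1 ≈ 0.85, v3.0-rc1 ≈ 0.95; (0.95 − 0.85) / 0.85 ≈ +11.8%.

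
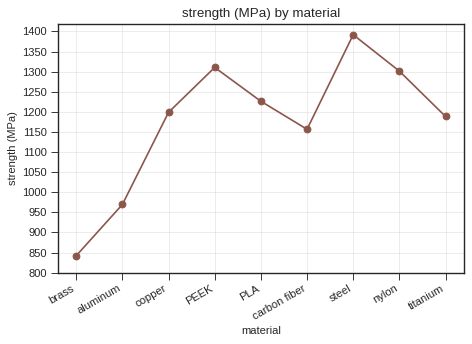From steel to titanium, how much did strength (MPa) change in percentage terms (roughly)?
≈ -14.3%

steel ≈ 1400, titanium ≈ 1200; (1200 − 1400) / 1400 ≈ -14.3%.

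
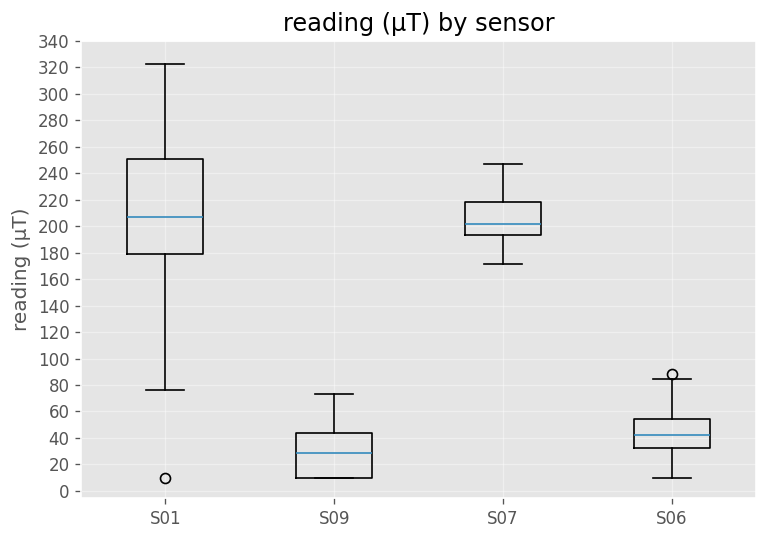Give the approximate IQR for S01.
Q3 ≈ 260, Q1 ≈ 180; IQR ≈ 80.

≈ 80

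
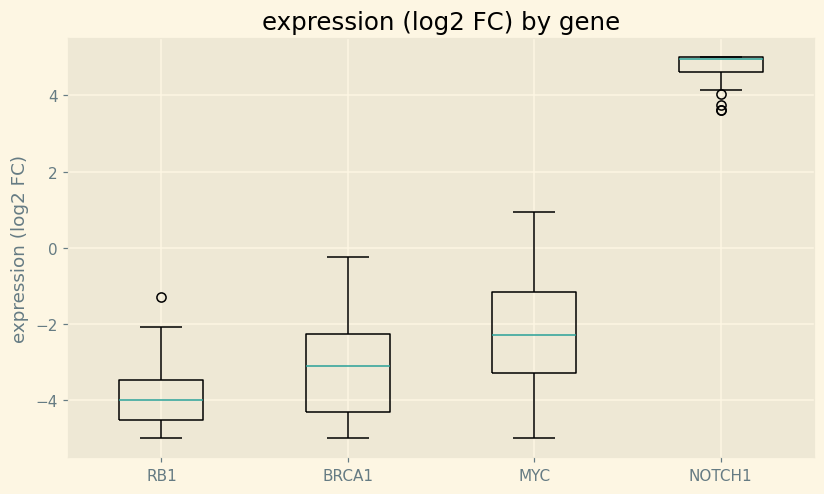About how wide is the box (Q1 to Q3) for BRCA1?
Q3 ≈ -2, Q1 ≈ -4; IQR ≈ 2.

≈ 2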